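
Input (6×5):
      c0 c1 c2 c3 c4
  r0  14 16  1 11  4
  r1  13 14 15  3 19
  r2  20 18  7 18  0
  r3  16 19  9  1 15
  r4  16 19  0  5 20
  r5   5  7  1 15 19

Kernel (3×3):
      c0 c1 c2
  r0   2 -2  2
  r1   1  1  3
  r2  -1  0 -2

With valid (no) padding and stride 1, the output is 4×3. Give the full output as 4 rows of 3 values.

36 36 56
53 62 48
64 60 -7
40 19 72

Output[0,0]: The receptive field on the input at this output position is [14 16 1 / 13 14 15 / 20 18 7]. Elementwise product with the kernel and sum: 14·2 + 16·-2 + 1·2 + 13·1 + 14·1 + 15·3 + 20·-1 + 7·-2.
Output[0,1]: The receptive field on the input at this output position is [16 1 11 / 14 15 3 / 18 7 18]. Elementwise product with the kernel and sum: 16·2 + 1·-2 + 11·2 + 14·1 + 15·1 + 3·3 + 18·-1 + 18·-2.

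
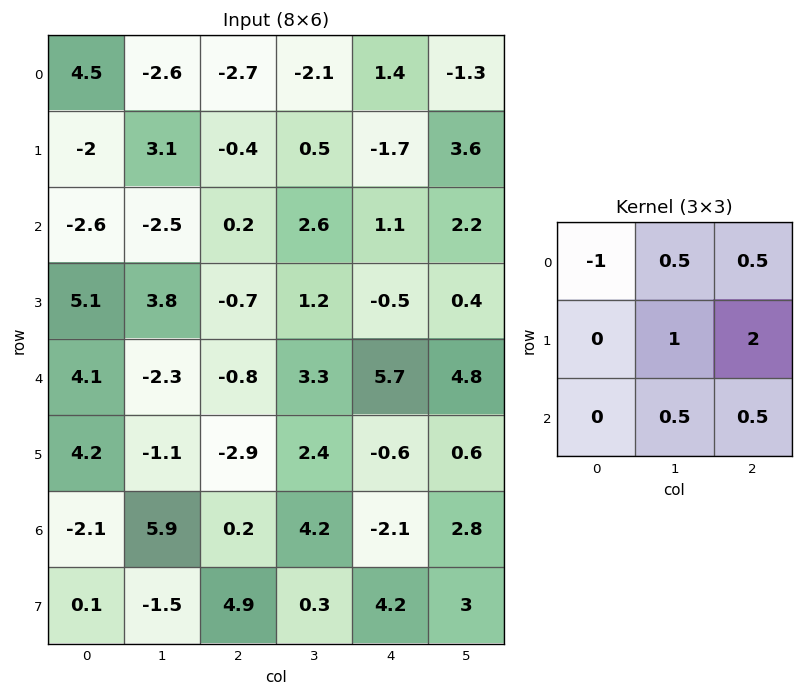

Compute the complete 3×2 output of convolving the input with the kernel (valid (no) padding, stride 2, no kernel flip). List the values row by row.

-6 1.3
2.3 6.35
-9.5 7.55

Output[0,0]: The receptive field on the input at this output position is [4.5 -2.6 -2.7 / -2 3.1 -0.4 / -2.6 -2.5 0.2]. Elementwise product with the kernel and sum: 4.5·-1 + -2.6·0.5 + -2.7·0.5 + 3.1·1 + -0.4·2 + -2.5·0.5 + 0.2·0.5.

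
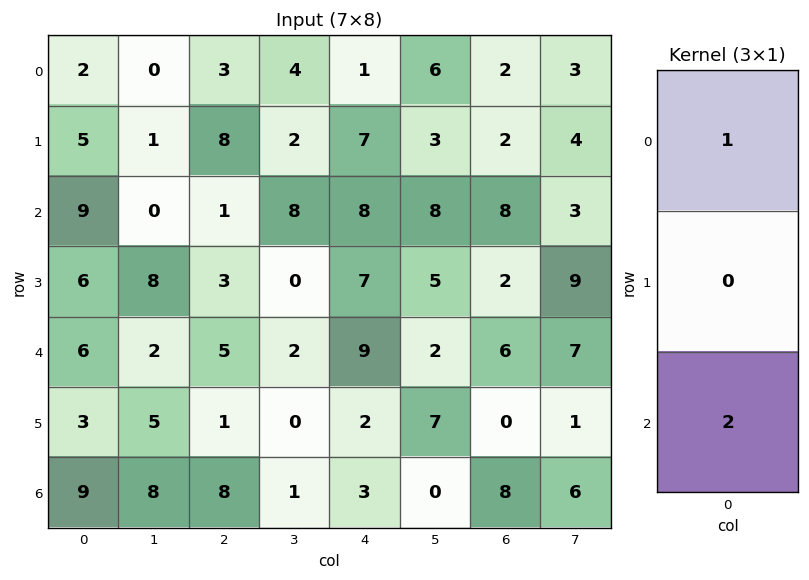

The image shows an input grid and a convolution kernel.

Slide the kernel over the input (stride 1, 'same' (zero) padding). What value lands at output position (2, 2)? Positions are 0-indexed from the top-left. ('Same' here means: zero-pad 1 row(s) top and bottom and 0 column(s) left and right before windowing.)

14

The receptive field on the zero-padded input at this output position is [8 / 1 / 3]. Elementwise product with the kernel and sum: 8·1 + 3·2.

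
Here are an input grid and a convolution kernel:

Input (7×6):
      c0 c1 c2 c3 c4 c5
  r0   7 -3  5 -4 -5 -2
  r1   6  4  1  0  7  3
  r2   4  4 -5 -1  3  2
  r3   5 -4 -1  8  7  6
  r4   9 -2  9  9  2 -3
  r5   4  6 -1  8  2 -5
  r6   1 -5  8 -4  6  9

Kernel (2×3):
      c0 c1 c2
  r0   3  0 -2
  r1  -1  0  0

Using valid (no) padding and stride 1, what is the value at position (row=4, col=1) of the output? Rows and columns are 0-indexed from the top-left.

-30

The receptive field on the input at this output position is [-2 9 9 / 6 -1 8]. Elementwise product with the kernel and sum: -2·3 + 9·-2 + 6·-1.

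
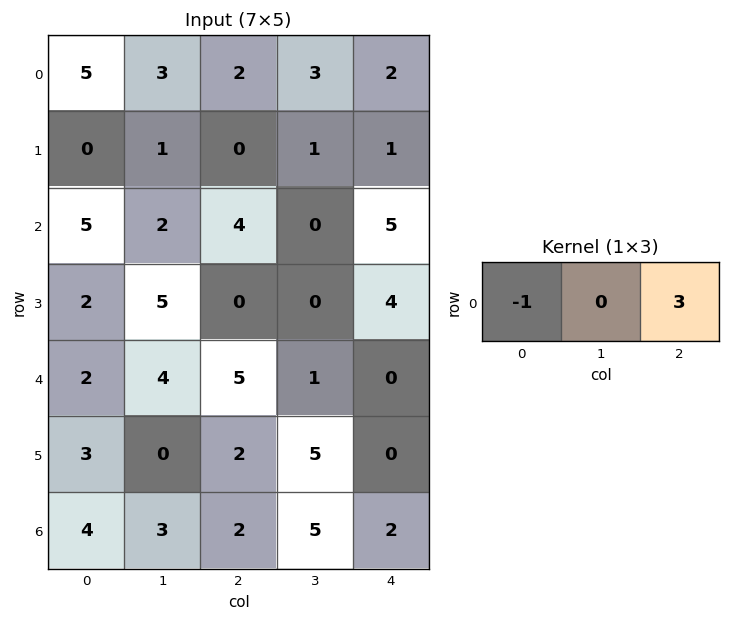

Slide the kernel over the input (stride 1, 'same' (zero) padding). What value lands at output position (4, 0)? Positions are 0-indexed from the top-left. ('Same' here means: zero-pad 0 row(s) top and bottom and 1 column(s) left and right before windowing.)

The receptive field on the zero-padded input at this output position is [0 2 4]. Elementwise product with the kernel and sum: 0·-1 + 4·3.

12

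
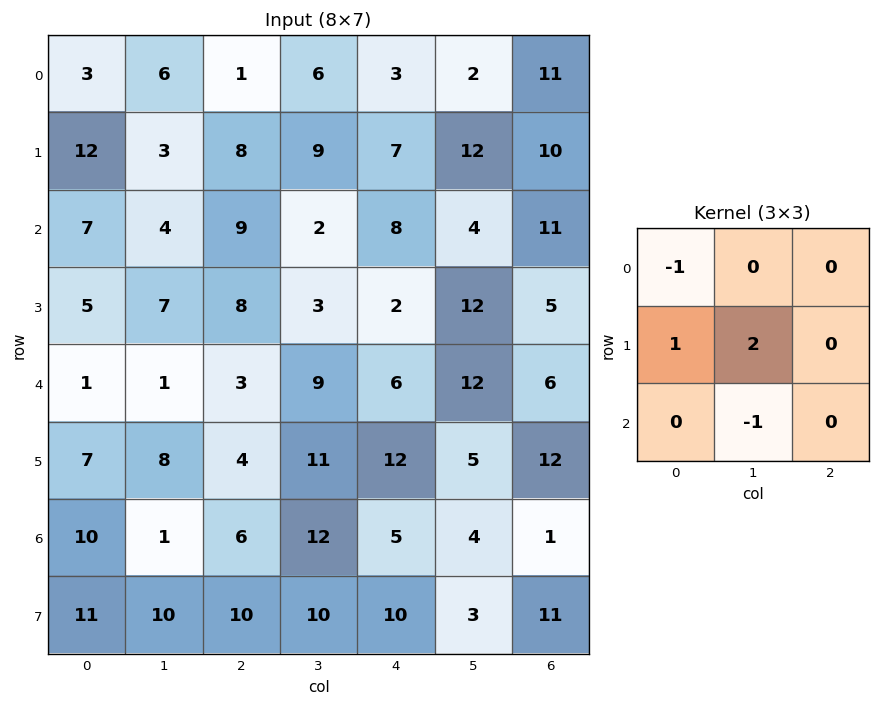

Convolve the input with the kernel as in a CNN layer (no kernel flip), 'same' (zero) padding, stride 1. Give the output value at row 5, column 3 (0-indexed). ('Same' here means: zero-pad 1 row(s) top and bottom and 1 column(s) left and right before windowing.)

The receptive field on the zero-padded input at this output position is [3 9 6 / 4 11 12 / 6 12 5]. Elementwise product with the kernel and sum: 3·-1 + 4·1 + 11·2 + 12·-1.

11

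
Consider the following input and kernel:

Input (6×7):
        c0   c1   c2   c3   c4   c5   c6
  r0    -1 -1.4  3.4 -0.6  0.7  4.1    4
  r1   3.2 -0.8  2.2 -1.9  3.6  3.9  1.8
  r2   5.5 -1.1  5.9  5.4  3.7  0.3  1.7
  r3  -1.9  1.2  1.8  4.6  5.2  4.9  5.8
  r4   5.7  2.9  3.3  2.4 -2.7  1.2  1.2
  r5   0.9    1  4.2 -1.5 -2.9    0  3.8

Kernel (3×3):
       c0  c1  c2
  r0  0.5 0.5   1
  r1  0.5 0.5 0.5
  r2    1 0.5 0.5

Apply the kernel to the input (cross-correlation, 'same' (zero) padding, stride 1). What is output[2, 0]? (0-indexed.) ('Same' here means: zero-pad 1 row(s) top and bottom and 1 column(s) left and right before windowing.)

2.65

The receptive field on the zero-padded input at this output position is [0 3.2 -0.8 / 0 5.5 -1.1 / 0 -1.9 1.2]. Elementwise product with the kernel and sum: 0·0.5 + 3.2·0.5 + -0.8·1 + 0·0.5 + 5.5·0.5 + -1.1·0.5 + 0·1 + -1.9·0.5 + 1.2·0.5.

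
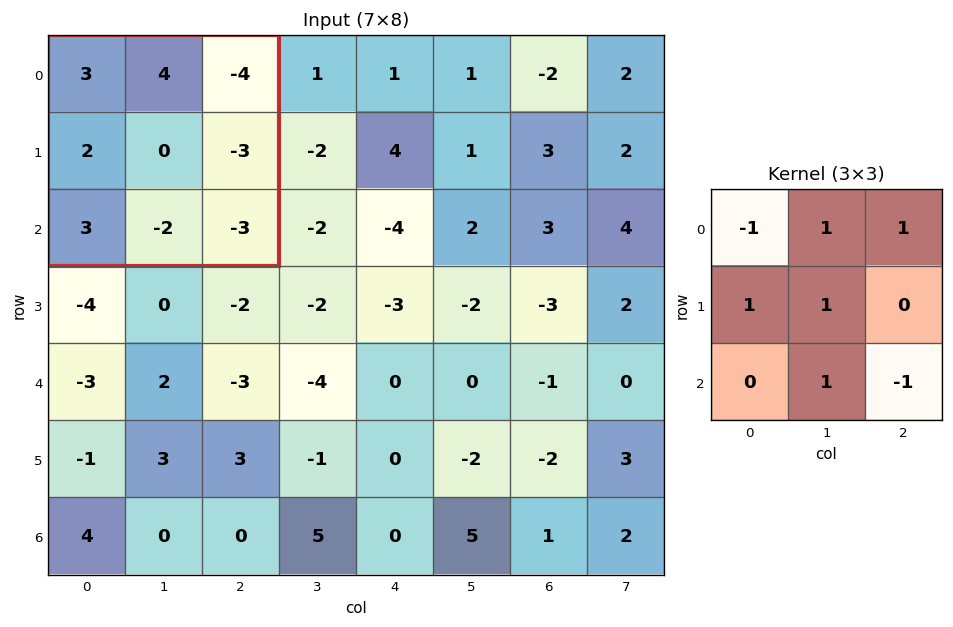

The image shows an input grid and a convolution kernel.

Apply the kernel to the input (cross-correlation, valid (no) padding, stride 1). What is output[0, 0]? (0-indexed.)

The receptive field on the input at this output position is [3 4 -4 / 2 0 -3 / 3 -2 -3]. Elementwise product with the kernel and sum: 3·-1 + 4·1 + -4·1 + 2·1 + 0·1 + -2·1 + -3·-1.

0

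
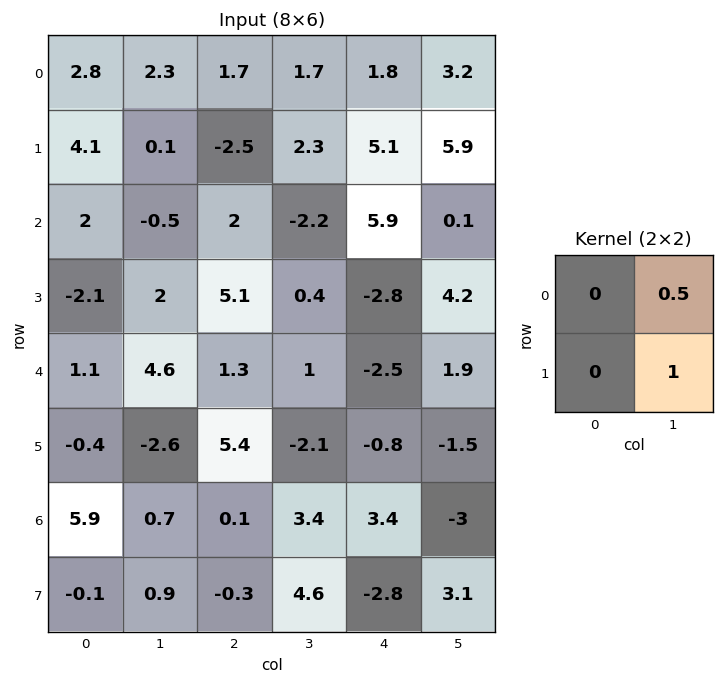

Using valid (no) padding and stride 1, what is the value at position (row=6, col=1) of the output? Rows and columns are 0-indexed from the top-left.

-0.25

The receptive field on the input at this output position is [0.7 0.1 / 0.9 -0.3]. Elementwise product with the kernel and sum: 0.1·0.5 + -0.3·1.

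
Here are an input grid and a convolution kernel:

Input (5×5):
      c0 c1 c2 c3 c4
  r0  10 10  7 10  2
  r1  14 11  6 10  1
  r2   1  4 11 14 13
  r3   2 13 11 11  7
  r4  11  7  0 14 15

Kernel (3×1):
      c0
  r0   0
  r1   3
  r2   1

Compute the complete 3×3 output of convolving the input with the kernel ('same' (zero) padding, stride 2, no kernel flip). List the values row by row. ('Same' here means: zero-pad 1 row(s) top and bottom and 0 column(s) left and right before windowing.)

44 27 7
5 44 46
33 0 45

Output[0,0]: The receptive field on the zero-padded input at this output position is [0 / 10 / 14]. Elementwise product with the kernel and sum: 10·3 + 14·1.
Output[0,1]: The receptive field on the zero-padded input at this output position is [0 / 7 / 6]. Elementwise product with the kernel and sum: 7·3 + 6·1.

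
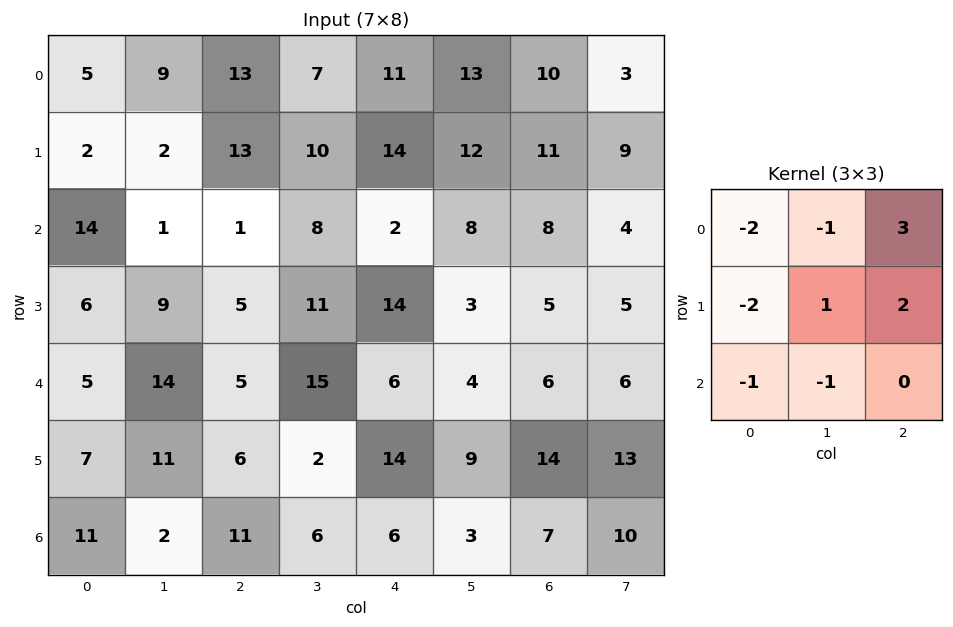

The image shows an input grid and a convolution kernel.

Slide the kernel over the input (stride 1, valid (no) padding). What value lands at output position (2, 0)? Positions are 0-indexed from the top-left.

The receptive field on the input at this output position is [14 1 1 / 6 9 5 / 5 14 5]. Elementwise product with the kernel and sum: 14·-2 + 1·-1 + 1·3 + 6·-2 + 9·1 + 5·2 + 5·-1 + 14·-1.

-38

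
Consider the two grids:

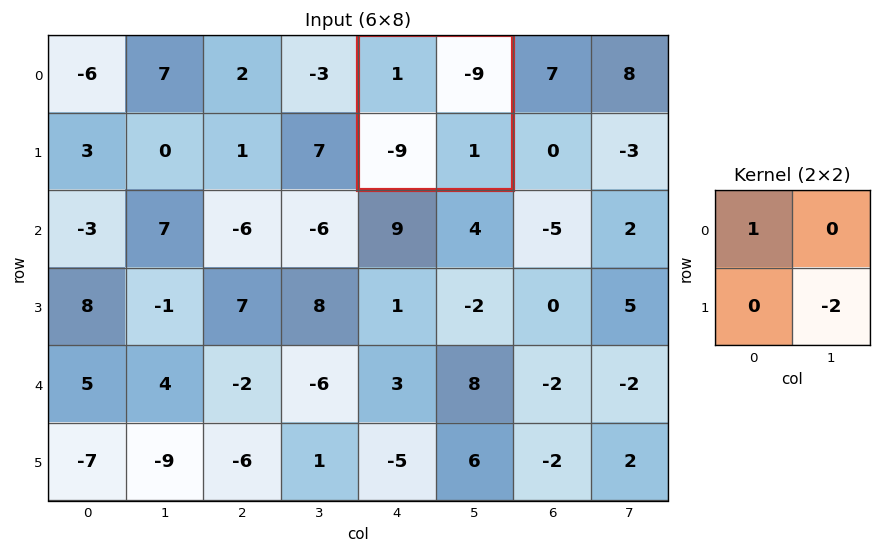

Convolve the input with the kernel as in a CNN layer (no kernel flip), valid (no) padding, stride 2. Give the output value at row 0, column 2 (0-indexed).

-1

The receptive field on the input at this output position is [1 -9 / -9 1]. Elementwise product with the kernel and sum: 1·1 + 1·-2.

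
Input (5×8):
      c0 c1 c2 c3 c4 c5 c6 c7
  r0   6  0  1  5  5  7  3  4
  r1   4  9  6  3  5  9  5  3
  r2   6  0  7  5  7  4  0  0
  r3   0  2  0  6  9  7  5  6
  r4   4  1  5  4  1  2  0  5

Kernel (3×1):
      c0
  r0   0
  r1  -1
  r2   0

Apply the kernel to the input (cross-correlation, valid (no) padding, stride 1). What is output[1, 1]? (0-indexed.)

The receptive field on the input at this output position is [9 / 0 / 2]. Elementwise product with the kernel and sum: 0·-1.

0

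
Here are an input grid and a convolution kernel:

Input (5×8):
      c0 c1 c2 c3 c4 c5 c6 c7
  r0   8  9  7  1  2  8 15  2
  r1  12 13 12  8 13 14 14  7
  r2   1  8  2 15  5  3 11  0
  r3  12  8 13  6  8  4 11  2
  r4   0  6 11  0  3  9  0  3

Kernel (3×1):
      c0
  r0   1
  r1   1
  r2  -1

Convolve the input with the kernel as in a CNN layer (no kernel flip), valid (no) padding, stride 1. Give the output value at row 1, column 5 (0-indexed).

The receptive field on the input at this output position is [14 / 3 / 4]. Elementwise product with the kernel and sum: 14·1 + 3·1 + 4·-1.

13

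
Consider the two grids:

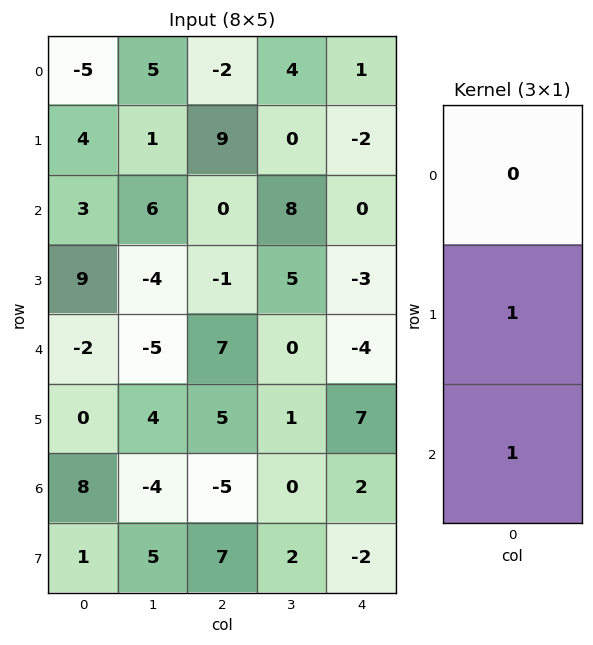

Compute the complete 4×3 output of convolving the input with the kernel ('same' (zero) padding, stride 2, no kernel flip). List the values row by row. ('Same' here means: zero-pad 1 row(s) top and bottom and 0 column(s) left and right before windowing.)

Output[0,0]: The receptive field on the zero-padded input at this output position is [0 / -5 / 4]. Elementwise product with the kernel and sum: -5·1 + 4·1.

-1 7 -1
12 -1 -3
-2 12 3
9 2 0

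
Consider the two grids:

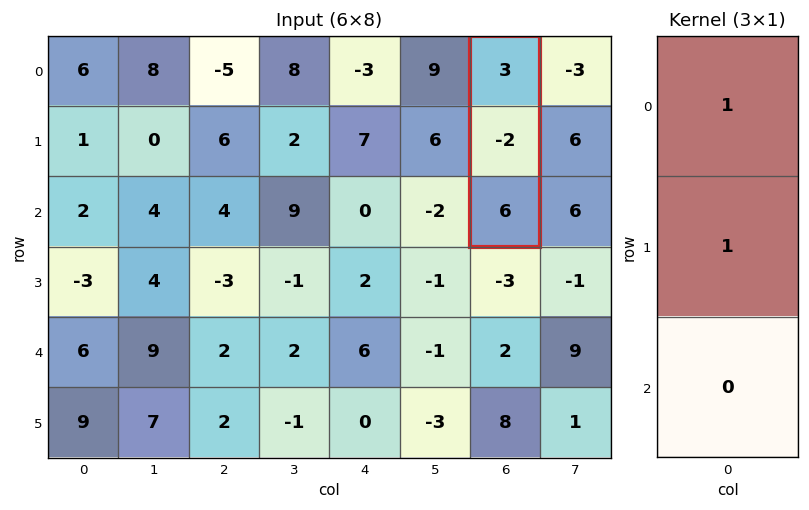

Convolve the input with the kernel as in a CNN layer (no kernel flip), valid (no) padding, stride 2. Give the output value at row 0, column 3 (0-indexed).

1

The receptive field on the input at this output position is [3 / -2 / 6]. Elementwise product with the kernel and sum: 3·1 + -2·1.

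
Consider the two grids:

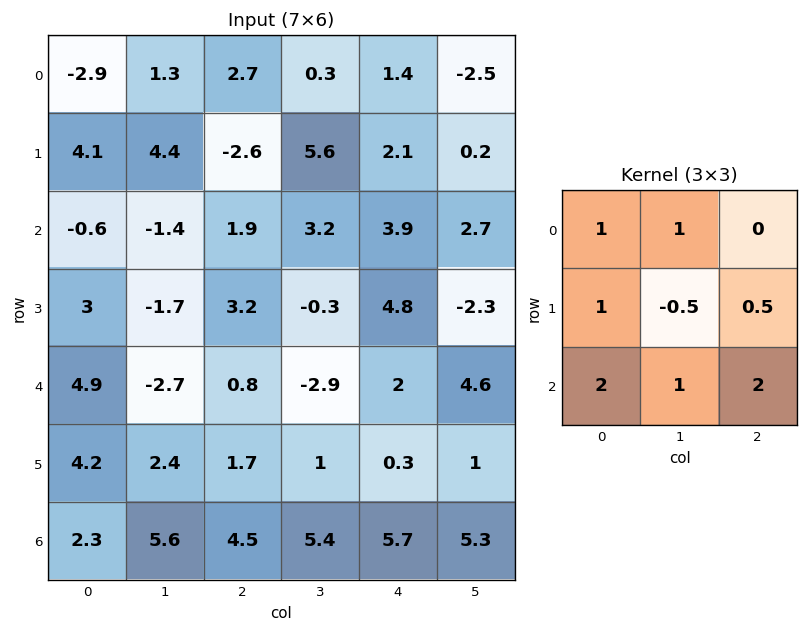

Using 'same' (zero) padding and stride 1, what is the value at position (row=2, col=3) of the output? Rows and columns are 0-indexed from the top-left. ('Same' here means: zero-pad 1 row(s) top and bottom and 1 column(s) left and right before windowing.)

20.95

The receptive field on the zero-padded input at this output position is [-2.6 5.6 2.1 / 1.9 3.2 3.9 / 3.2 -0.3 4.8]. Elementwise product with the kernel and sum: -2.6·1 + 5.6·1 + 1.9·1 + 3.2·-0.5 + 3.9·0.5 + 3.2·2 + -0.3·1 + 4.8·2.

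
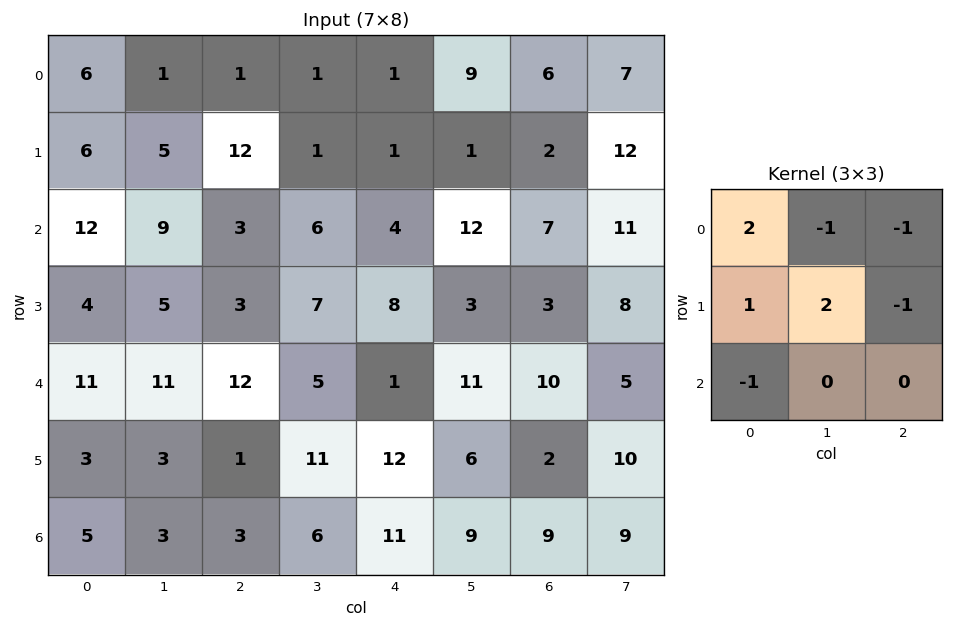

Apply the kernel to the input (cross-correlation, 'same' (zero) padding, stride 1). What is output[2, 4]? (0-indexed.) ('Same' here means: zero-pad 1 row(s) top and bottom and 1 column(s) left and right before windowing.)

-5

The receptive field on the zero-padded input at this output position is [1 1 1 / 6 4 12 / 7 8 3]. Elementwise product with the kernel and sum: 1·2 + 1·-1 + 1·-1 + 6·1 + 4·2 + 12·-1 + 7·-1.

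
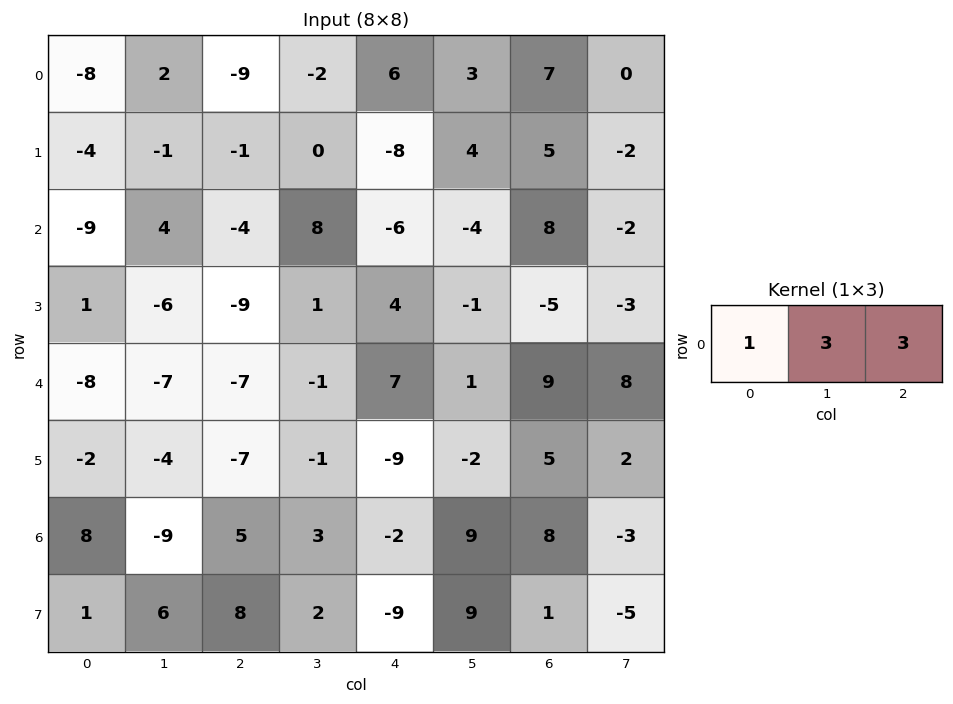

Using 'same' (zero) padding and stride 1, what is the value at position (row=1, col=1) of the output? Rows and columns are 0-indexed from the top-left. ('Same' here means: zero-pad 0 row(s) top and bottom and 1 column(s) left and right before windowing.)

The receptive field on the zero-padded input at this output position is [-4 -1 -1]. Elementwise product with the kernel and sum: -4·1 + -1·3 + -1·3.

-10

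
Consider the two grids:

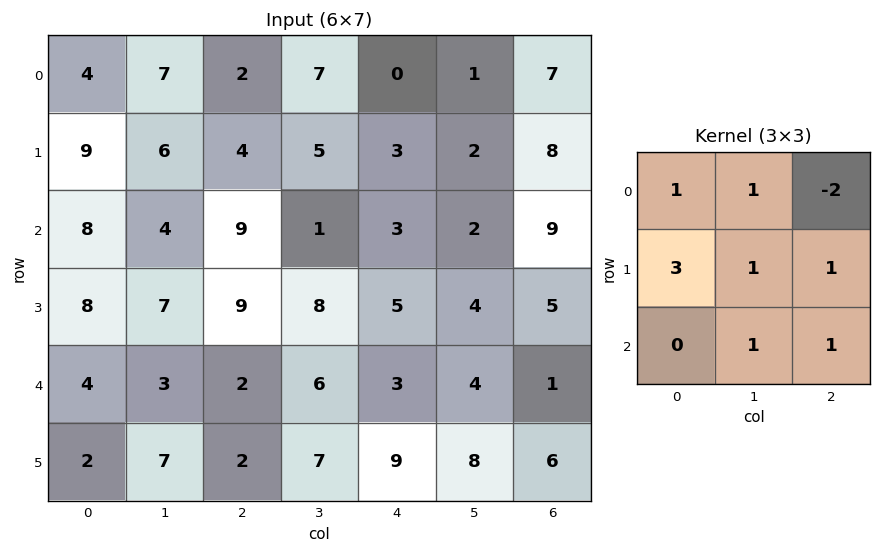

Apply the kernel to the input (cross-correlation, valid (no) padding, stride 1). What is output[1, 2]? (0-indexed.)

47

The receptive field on the input at this output position is [4 5 3 / 9 1 3 / 9 8 5]. Elementwise product with the kernel and sum: 4·1 + 5·1 + 3·-2 + 9·3 + 1·1 + 3·1 + 8·1 + 5·1.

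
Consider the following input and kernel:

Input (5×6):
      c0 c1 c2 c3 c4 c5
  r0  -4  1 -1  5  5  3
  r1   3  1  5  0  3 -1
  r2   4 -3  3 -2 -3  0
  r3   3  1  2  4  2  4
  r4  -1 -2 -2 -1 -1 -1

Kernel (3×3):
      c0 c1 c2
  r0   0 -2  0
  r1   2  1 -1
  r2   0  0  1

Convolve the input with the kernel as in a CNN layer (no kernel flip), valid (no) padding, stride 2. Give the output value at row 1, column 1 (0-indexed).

9

The receptive field on the input at this output position is [3 -2 -3 / 2 4 2 / -2 -1 -1]. Elementwise product with the kernel and sum: -2·-2 + 2·2 + 4·1 + 2·-1 + -1·1.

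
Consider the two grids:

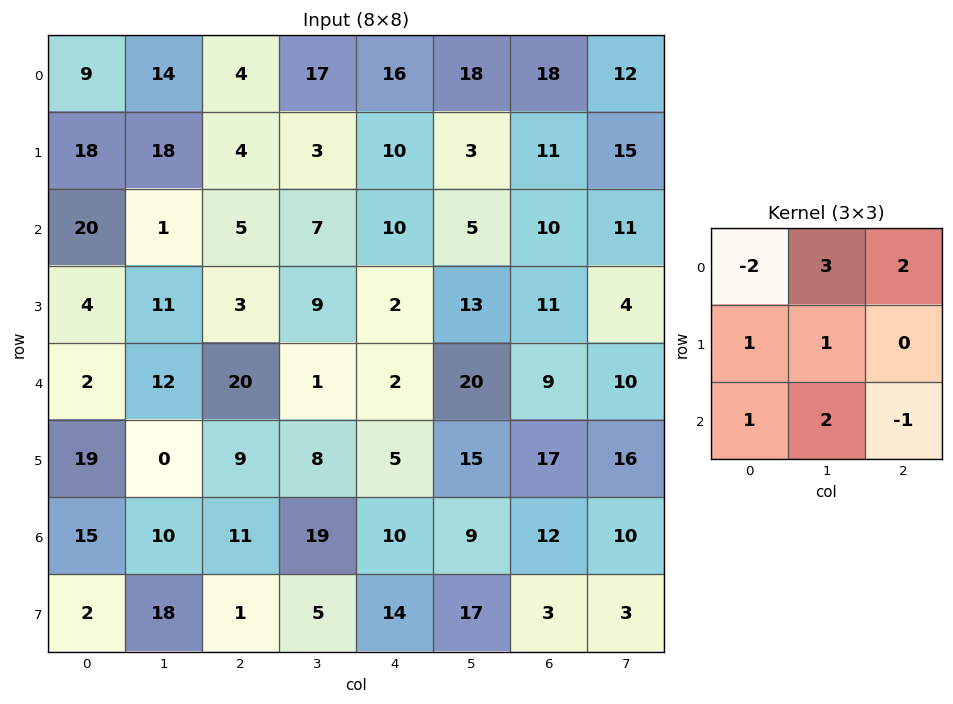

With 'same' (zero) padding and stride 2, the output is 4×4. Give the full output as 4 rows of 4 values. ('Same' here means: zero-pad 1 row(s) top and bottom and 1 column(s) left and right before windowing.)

Output[0,0]: The receptive field on the zero-padded input at this output position is [0 0 0 / 0 9 14 / 0 18 18]. Elementwise product with the kernel and sum: 0·-2 + 0·3 + 0·2 + 0·1 + 9·1 + 0·1 + 18·2 + 18·-1.
Output[0,1]: The receptive field on the zero-padded input at this output position is [0 0 0 / 14 4 17 / 18 4 3]. Elementwise product with the kernel and sum: 0·-2 + 0·3 + 0·2 + 14·1 + 4·1 + 18·1 + 4·2 + 3·-1.

27 41 53 46
107 -4 47 103
74 47 20 77
58 79 74 94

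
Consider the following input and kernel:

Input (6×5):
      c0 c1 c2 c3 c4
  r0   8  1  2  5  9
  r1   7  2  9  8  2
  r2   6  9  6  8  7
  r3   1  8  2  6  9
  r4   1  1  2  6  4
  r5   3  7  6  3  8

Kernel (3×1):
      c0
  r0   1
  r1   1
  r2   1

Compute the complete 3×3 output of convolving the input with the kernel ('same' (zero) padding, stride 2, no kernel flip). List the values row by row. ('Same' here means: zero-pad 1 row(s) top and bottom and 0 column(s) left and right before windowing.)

15 11 11
14 17 18
5 10 21

Output[0,0]: The receptive field on the zero-padded input at this output position is [0 / 8 / 7]. Elementwise product with the kernel and sum: 0·1 + 8·1 + 7·1.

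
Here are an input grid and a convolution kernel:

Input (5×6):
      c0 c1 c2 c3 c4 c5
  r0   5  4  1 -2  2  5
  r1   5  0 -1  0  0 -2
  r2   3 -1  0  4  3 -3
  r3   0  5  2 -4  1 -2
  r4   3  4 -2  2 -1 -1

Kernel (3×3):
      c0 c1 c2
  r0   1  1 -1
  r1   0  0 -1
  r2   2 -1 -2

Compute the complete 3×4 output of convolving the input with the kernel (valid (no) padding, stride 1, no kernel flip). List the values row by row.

16 -3 -13 8
-3 11 2 0
6 5 -4 19

Output[0,0]: The receptive field on the input at this output position is [5 4 1 / 5 0 -1 / 3 -1 0]. Elementwise product with the kernel and sum: 5·1 + 4·1 + 1·-1 + -1·-1 + 3·2 + -1·-1 + 0·-2.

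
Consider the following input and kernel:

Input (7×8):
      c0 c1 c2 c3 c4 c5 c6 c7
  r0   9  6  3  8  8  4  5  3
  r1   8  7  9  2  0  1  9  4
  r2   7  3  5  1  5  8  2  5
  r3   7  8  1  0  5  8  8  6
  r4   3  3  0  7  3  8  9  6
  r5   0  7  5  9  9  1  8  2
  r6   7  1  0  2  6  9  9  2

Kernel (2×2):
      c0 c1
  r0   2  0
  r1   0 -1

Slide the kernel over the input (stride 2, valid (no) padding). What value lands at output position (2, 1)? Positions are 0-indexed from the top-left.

-9

The receptive field on the input at this output position is [0 7 / 5 9]. Elementwise product with the kernel and sum: 0·2 + 9·-1.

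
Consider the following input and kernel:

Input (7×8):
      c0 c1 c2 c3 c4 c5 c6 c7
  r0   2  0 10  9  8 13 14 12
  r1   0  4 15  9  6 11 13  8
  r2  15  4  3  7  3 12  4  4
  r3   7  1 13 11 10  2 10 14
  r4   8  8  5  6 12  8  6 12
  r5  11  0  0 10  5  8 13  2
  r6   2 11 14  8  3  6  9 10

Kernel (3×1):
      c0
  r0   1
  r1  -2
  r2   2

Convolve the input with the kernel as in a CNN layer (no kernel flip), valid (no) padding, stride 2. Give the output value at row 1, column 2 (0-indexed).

The receptive field on the input at this output position is [3 / 10 / 12]. Elementwise product with the kernel and sum: 3·1 + 10·-2 + 12·2.

7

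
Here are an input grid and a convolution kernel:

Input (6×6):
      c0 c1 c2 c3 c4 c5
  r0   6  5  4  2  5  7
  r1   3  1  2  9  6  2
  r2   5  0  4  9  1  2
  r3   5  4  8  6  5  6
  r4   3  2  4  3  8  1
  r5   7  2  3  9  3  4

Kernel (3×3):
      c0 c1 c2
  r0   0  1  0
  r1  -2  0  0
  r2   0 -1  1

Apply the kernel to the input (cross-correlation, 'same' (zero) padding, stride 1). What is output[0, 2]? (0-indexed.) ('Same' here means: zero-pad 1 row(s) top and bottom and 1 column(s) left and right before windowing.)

The receptive field on the zero-padded input at this output position is [0 0 0 / 5 4 2 / 1 2 9]. Elementwise product with the kernel and sum: 0·1 + 5·-2 + 2·-1 + 9·1.

-3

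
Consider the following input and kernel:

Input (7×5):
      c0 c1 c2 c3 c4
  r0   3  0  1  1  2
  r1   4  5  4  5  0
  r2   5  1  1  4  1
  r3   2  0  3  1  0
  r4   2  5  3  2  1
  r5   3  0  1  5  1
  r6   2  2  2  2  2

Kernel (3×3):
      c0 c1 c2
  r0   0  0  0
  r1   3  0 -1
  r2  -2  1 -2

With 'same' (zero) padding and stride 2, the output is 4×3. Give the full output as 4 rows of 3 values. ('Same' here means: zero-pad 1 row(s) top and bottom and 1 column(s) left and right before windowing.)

-6 -17 -7
1 0 10
-2 4 -3
-2 4 6

Output[0,0]: The receptive field on the zero-padded input at this output position is [0 0 0 / 0 3 0 / 0 4 5]. Elementwise product with the kernel and sum: 0·3 + 0·-1 + 0·-2 + 4·1 + 5·-2.
Output[0,1]: The receptive field on the zero-padded input at this output position is [0 0 0 / 0 1 1 / 5 4 5]. Elementwise product with the kernel and sum: 0·3 + 1·-1 + 5·-2 + 4·1 + 5·-2.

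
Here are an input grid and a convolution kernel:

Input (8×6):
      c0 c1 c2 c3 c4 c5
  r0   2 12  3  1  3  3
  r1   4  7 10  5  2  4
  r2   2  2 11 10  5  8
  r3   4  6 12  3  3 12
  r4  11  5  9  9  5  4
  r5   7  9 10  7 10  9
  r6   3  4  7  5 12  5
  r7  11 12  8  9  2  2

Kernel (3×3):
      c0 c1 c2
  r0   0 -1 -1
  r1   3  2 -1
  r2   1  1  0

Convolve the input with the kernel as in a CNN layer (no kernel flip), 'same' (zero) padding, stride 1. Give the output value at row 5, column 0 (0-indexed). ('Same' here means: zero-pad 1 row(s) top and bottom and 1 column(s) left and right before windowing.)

The receptive field on the zero-padded input at this output position is [0 11 5 / 0 7 9 / 0 3 4]. Elementwise product with the kernel and sum: 11·-1 + 5·-1 + 0·3 + 7·2 + 9·-1 + 0·1 + 3·1.

-8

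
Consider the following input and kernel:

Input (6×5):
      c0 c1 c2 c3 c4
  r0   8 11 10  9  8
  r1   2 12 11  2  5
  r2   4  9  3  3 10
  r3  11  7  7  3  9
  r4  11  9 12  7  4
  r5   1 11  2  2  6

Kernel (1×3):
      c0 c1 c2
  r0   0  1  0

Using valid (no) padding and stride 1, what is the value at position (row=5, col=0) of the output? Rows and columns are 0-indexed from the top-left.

The receptive field on the input at this output position is [1 11 2]. Elementwise product with the kernel and sum: 11·1.

11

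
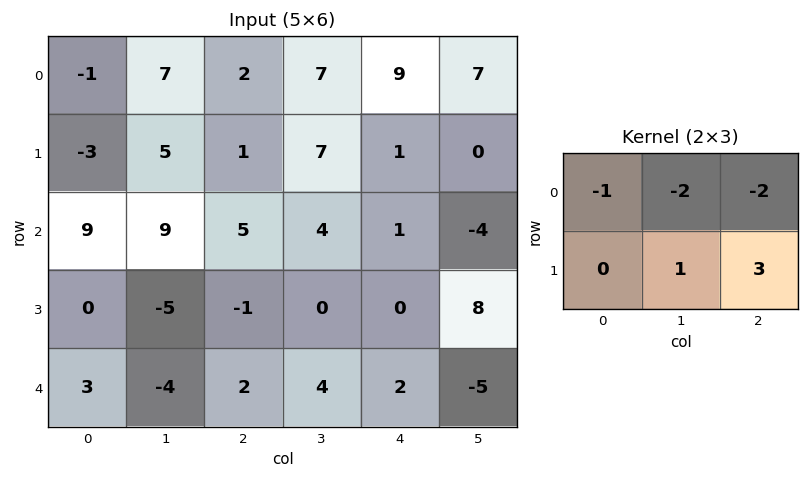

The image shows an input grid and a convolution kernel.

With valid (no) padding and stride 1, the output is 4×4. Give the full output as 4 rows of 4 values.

-9 -3 -24 -38
15 -4 -10 -20
-45 -28 -15 26
14 21 11 -29

Output[0,0]: The receptive field on the input at this output position is [-1 7 2 / -3 5 1]. Elementwise product with the kernel and sum: -1·-1 + 7·-2 + 2·-2 + 5·1 + 1·3.
Output[0,1]: The receptive field on the input at this output position is [7 2 7 / 5 1 7]. Elementwise product with the kernel and sum: 7·-1 + 2·-2 + 7·-2 + 1·1 + 7·3.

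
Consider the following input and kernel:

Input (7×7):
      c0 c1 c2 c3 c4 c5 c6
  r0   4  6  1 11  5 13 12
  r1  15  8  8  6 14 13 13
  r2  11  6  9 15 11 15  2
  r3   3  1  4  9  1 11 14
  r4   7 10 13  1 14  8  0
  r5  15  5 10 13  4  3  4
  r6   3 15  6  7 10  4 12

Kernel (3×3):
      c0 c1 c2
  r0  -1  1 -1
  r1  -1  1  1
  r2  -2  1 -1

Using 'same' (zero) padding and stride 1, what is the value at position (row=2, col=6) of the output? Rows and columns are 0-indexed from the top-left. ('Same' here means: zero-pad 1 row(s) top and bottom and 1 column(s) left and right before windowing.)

The receptive field on the zero-padded input at this output position is [13 13 0 / 15 2 0 / 11 14 0]. Elementwise product with the kernel and sum: 13·-1 + 13·1 + 0·-1 + 15·-1 + 2·1 + 0·1 + 11·-2 + 14·1 + 0·-1.

-21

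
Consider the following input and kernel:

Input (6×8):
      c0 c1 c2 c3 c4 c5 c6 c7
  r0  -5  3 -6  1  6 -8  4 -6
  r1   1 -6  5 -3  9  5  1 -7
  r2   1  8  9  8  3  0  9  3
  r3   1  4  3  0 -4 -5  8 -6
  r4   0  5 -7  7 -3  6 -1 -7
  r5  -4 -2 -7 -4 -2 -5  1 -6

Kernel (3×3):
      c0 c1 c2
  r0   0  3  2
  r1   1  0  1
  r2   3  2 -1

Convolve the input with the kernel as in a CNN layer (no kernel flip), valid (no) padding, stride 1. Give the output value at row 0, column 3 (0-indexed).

The receptive field on the input at this output position is [1 6 -8 / -3 9 5 / 8 3 0]. Elementwise product with the kernel and sum: 6·3 + -8·2 + -3·1 + 5·1 + 8·3 + 3·2 + 0·-1.

34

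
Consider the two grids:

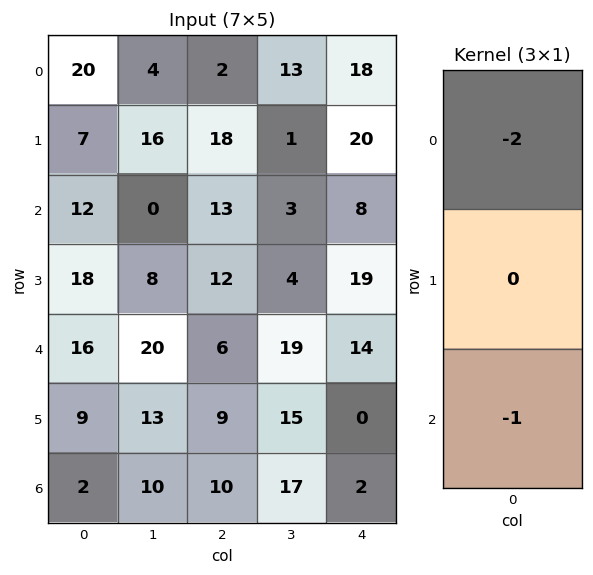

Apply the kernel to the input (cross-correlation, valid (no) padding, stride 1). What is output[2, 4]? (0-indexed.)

The receptive field on the input at this output position is [8 / 19 / 14]. Elementwise product with the kernel and sum: 8·-2 + 14·-1.

-30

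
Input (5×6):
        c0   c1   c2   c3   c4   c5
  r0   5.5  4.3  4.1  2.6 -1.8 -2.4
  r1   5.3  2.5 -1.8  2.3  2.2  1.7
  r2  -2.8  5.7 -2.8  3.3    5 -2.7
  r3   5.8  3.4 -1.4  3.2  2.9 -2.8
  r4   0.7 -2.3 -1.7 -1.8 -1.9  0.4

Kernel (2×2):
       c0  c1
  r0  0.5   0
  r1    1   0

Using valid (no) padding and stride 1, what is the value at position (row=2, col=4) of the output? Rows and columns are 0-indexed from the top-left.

5.4

The receptive field on the input at this output position is [5 -2.7 / 2.9 -2.8]. Elementwise product with the kernel and sum: 5·0.5 + 2.9·1.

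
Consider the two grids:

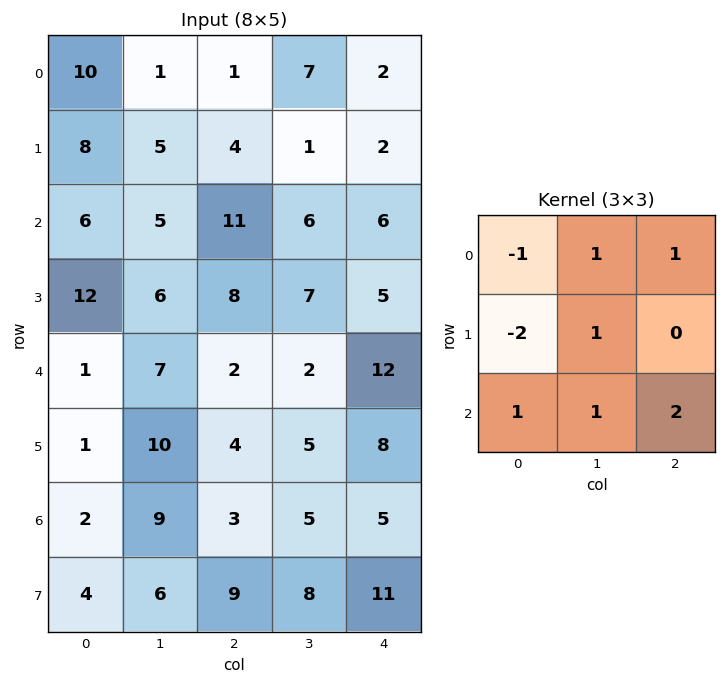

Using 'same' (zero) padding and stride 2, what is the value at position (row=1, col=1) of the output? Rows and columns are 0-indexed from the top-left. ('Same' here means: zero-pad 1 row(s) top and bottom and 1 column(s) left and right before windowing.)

The receptive field on the zero-padded input at this output position is [5 4 1 / 5 11 6 / 6 8 7]. Elementwise product with the kernel and sum: 5·-1 + 4·1 + 1·1 + 5·-2 + 11·1 + 6·1 + 8·1 + 7·2.

29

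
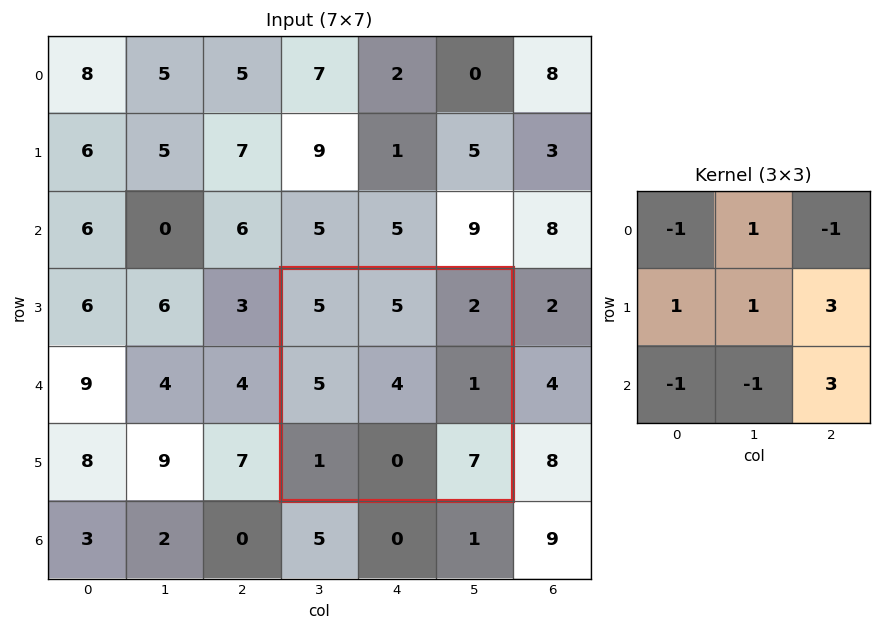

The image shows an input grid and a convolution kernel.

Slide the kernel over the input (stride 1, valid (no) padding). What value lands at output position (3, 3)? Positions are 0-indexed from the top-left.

30

The receptive field on the input at this output position is [5 5 2 / 5 4 1 / 1 0 7]. Elementwise product with the kernel and sum: 5·-1 + 5·1 + 2·-1 + 5·1 + 4·1 + 1·3 + 1·-1 + 0·-1 + 7·3.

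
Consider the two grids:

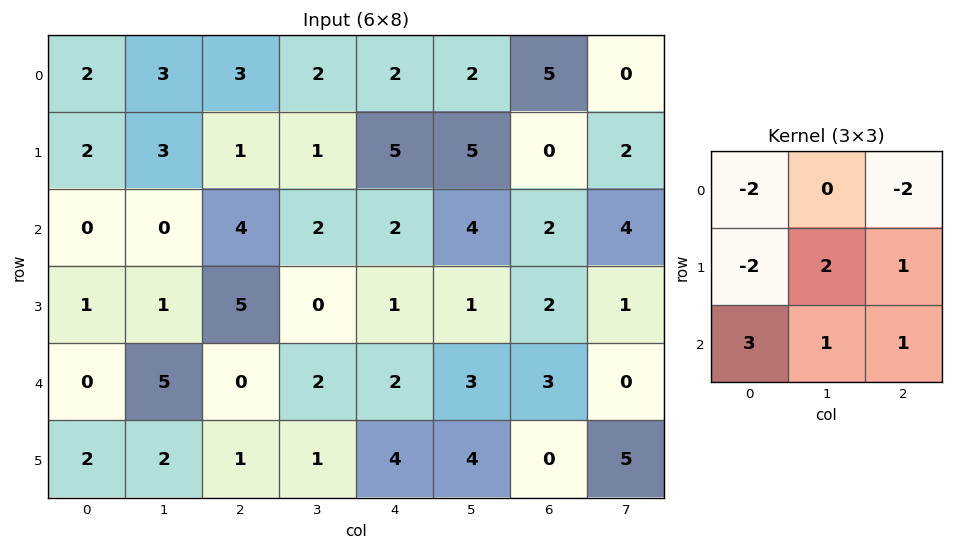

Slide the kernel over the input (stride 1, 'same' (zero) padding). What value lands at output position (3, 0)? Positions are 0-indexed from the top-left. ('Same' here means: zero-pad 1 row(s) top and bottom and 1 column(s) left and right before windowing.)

8

The receptive field on the zero-padded input at this output position is [0 0 0 / 0 1 1 / 0 0 5]. Elementwise product with the kernel and sum: 0·-2 + 0·-2 + 0·-2 + 1·2 + 1·1 + 0·3 + 0·1 + 5·1.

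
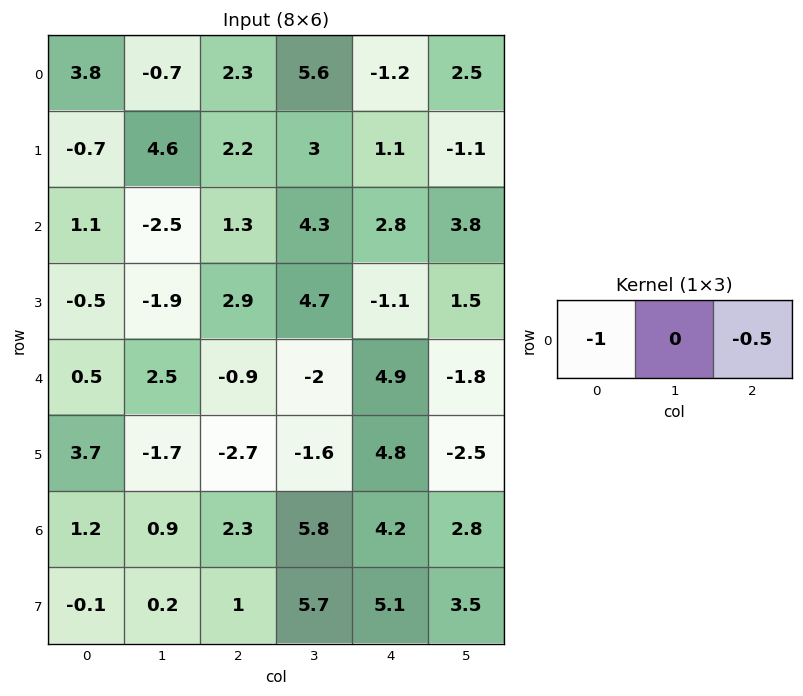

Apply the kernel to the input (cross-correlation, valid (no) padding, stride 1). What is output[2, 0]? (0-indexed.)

The receptive field on the input at this output position is [1.1 -2.5 1.3]. Elementwise product with the kernel and sum: 1.1·-1 + 1.3·-0.5.

-1.75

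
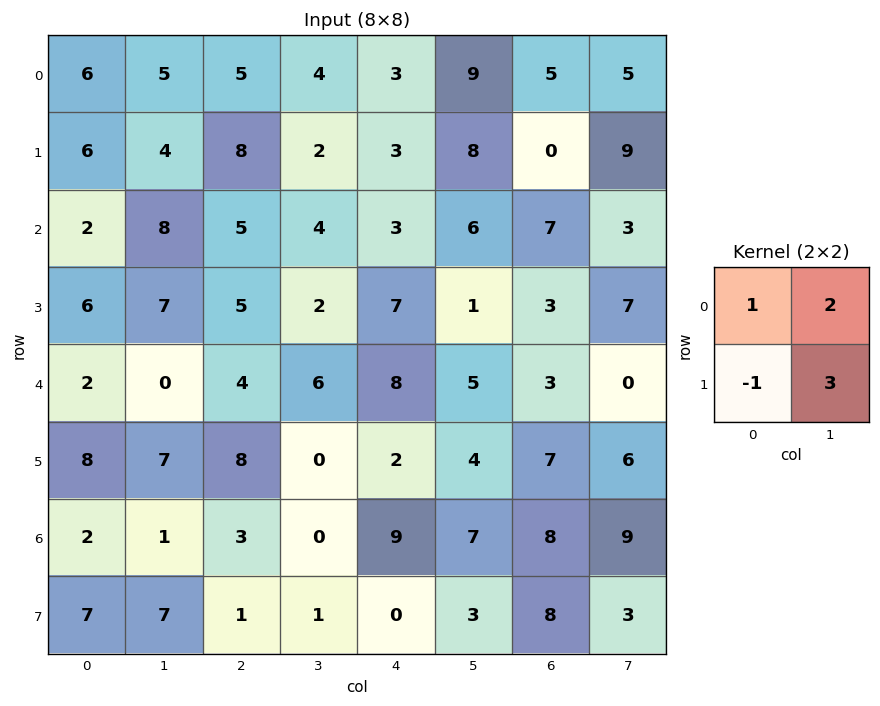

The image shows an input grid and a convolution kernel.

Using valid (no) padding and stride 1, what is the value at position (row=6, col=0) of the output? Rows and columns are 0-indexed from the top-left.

18

The receptive field on the input at this output position is [2 1 / 7 7]. Elementwise product with the kernel and sum: 2·1 + 1·2 + 7·-1 + 7·3.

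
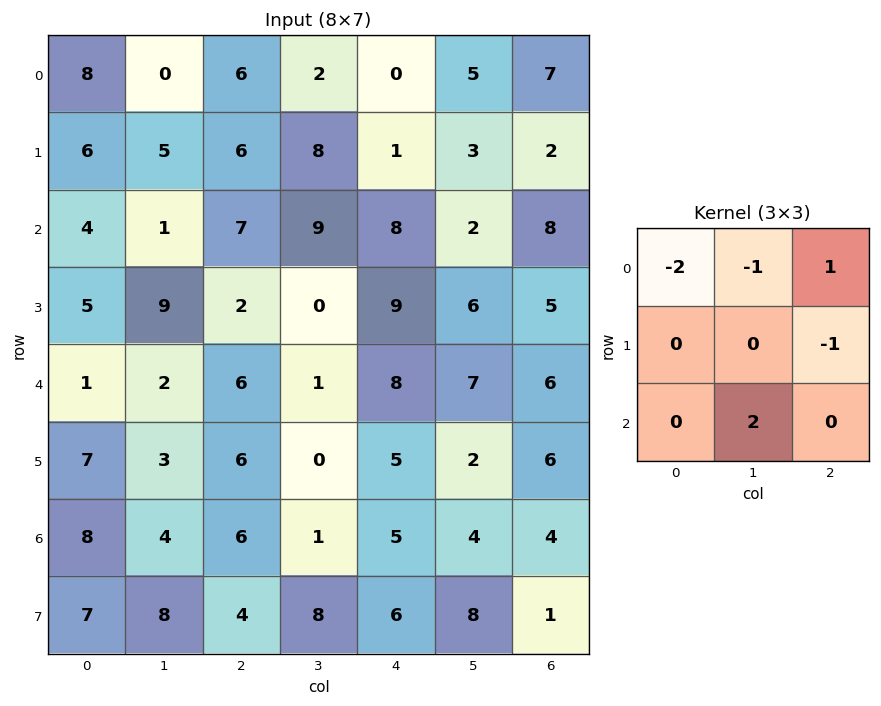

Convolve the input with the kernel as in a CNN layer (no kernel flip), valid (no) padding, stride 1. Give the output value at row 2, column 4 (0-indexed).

The receptive field on the input at this output position is [8 2 8 / 9 6 5 / 8 7 6]. Elementwise product with the kernel and sum: 8·-2 + 2·-1 + 8·1 + 5·-1 + 7·2.

-1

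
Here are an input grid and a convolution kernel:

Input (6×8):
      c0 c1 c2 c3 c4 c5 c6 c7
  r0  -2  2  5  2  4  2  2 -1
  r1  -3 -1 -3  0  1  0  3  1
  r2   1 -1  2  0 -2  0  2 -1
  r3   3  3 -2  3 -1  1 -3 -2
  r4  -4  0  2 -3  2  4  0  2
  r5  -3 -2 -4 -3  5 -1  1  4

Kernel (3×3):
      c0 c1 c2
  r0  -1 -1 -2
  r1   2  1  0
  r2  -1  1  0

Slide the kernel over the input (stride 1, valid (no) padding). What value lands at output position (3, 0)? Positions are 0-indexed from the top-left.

The receptive field on the input at this output position is [3 3 -2 / -4 0 2 / -3 -2 -4]. Elementwise product with the kernel and sum: 3·-1 + 3·-1 + -2·-2 + -4·2 + 0·1 + -3·-1 + -2·1.

-9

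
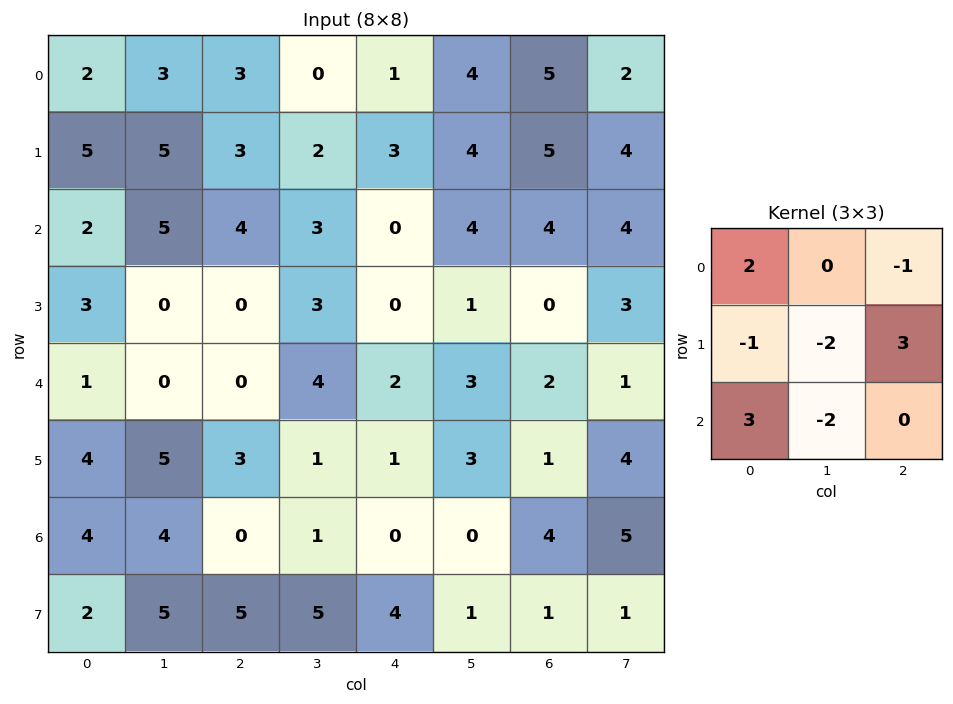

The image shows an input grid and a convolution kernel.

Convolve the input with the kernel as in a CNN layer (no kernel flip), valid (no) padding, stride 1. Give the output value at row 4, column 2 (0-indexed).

The receptive field on the input at this output position is [0 4 2 / 3 1 1 / 0 1 0]. Elementwise product with the kernel and sum: 0·2 + 2·-1 + 3·-1 + 1·-2 + 1·3 + 0·3 + 1·-2.

-6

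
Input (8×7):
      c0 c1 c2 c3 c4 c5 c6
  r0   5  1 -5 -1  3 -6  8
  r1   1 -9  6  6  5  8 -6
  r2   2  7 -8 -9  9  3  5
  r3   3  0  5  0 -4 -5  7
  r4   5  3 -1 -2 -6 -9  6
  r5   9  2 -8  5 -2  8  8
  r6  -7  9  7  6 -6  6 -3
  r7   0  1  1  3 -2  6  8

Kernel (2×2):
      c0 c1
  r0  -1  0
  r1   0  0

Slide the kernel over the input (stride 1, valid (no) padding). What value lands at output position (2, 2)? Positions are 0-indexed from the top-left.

The receptive field on the input at this output position is [-8 -9 / 5 0]. Elementwise product with the kernel and sum: -8·-1.

8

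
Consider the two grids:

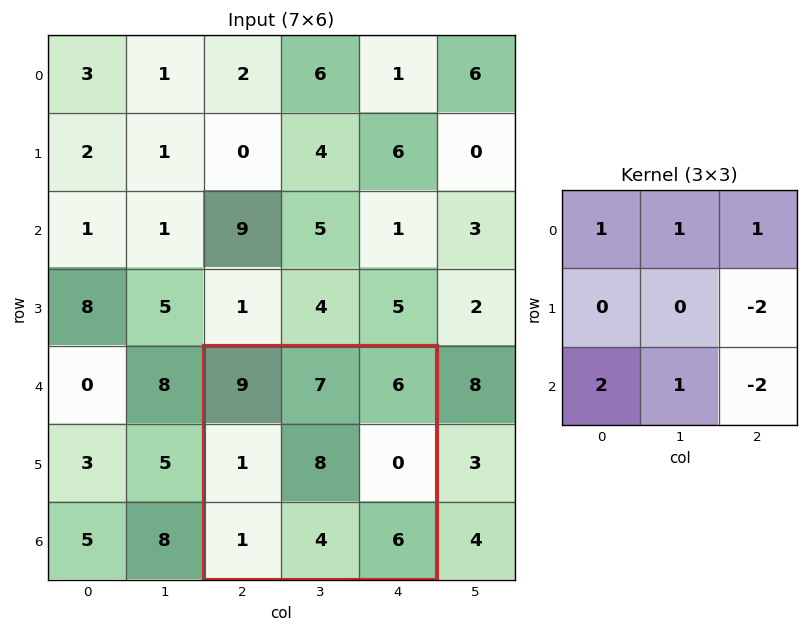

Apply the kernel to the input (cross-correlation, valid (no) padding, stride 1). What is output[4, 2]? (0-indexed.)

16

The receptive field on the input at this output position is [9 7 6 / 1 8 0 / 1 4 6]. Elementwise product with the kernel and sum: 9·1 + 7·1 + 6·1 + 0·-2 + 1·2 + 4·1 + 6·-2.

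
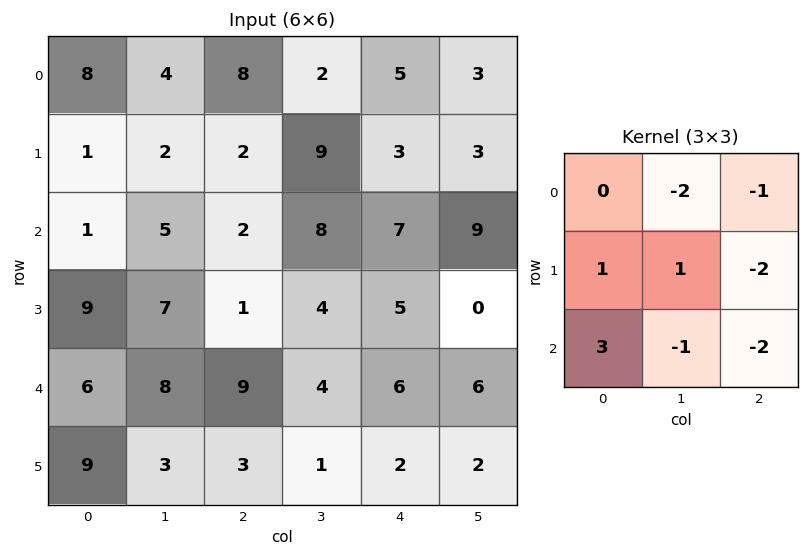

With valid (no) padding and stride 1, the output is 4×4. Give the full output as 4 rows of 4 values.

Output[0,0]: The receptive field on the input at this output position is [8 4 8 / 1 2 2 / 1 5 2]. Elementwise product with the kernel and sum: 4·-2 + 8·-1 + 1·1 + 2·1 + 2·-2 + 1·3 + 5·-1 + 2·-2.

-23 -35 -20 -8
14 -10 -36 -5
-6 -5 -17 -20
-1 7 -8 -15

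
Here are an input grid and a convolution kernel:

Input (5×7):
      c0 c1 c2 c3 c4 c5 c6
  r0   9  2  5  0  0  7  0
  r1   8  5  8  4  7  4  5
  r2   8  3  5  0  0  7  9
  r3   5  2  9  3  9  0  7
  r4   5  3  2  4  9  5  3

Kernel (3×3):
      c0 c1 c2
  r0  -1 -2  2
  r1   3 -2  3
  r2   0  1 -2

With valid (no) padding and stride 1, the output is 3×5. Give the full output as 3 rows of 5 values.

Output[0,0]: The receptive field on the input at this output position is [9 2 5 / 8 5 8 / 8 3 5]. Elementwise product with the kernel and sum: 9·-1 + 2·-2 + 5·2 + 8·3 + 5·-2 + 8·3 + 3·1 + 5·-2.
Output[0,1]: The receptive field on the input at this output position is [2 5 0 / 5 8 4 / 3 5 0]. Elementwise product with the kernel and sum: 2·-1 + 5·-2 + 0·2 + 5·3 + 8·-2 + 4·3 + 5·1 + 0·-2.

28 4 32 10 3
15 -11 -2 20 -6
33 -22 29 4 51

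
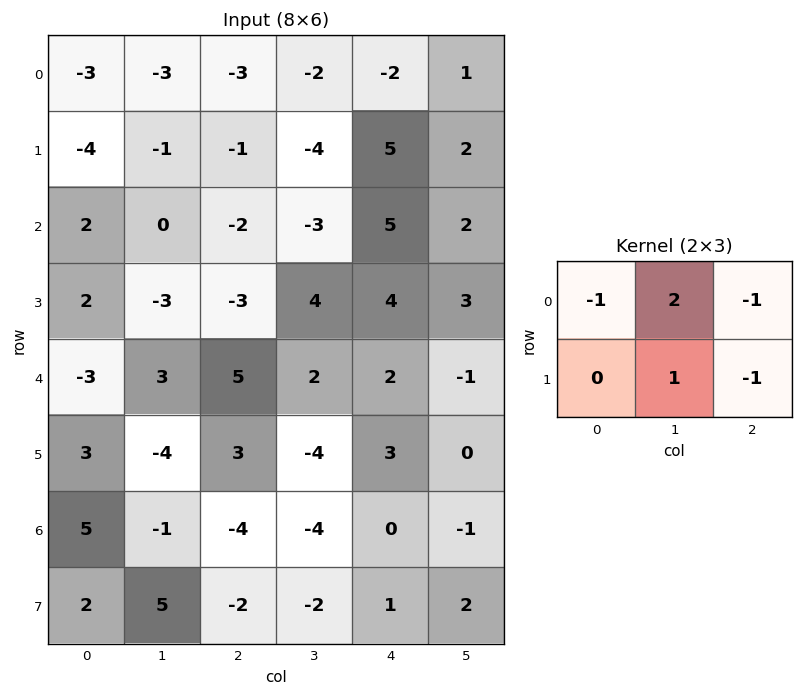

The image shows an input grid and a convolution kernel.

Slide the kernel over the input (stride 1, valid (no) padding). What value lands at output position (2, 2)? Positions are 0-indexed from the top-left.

The receptive field on the input at this output position is [-2 -3 5 / -3 4 4]. Elementwise product with the kernel and sum: -2·-1 + -3·2 + 5·-1 + 4·1 + 4·-1.

-9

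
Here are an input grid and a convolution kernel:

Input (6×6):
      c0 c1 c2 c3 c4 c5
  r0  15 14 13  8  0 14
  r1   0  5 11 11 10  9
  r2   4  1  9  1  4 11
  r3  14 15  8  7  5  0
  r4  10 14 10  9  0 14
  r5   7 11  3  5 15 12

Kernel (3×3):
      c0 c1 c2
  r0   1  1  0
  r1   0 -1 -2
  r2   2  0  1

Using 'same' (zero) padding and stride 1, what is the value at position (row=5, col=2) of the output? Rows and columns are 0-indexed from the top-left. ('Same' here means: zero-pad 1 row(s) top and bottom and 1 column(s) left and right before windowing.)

11

The receptive field on the zero-padded input at this output position is [14 10 9 / 11 3 5 / 0 0 0]. Elementwise product with the kernel and sum: 14·1 + 10·1 + 3·-1 + 5·-2 + 0·2 + 0·1.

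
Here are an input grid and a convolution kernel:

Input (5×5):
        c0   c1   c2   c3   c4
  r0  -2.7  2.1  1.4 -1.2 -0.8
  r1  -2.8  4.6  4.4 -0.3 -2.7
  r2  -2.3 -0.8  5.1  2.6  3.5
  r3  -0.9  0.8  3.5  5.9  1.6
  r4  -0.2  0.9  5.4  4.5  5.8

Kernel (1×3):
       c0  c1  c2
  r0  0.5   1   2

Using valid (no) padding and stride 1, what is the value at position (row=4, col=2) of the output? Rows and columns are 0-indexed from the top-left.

18.8

The receptive field on the input at this output position is [5.4 4.5 5.8]. Elementwise product with the kernel and sum: 5.4·0.5 + 4.5·1 + 5.8·2.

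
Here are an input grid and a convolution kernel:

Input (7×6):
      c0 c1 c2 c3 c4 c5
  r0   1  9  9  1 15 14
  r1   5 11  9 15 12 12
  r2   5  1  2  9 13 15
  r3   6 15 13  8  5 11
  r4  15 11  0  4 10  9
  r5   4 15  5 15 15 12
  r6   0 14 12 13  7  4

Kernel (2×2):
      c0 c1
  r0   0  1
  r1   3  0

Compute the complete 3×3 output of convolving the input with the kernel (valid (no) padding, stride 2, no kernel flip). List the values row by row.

24 28 50
19 48 30
23 19 54

Output[0,0]: The receptive field on the input at this output position is [1 9 / 5 11]. Elementwise product with the kernel and sum: 9·1 + 5·3.
Output[0,1]: The receptive field on the input at this output position is [9 1 / 9 15]. Elementwise product with the kernel and sum: 1·1 + 9·3.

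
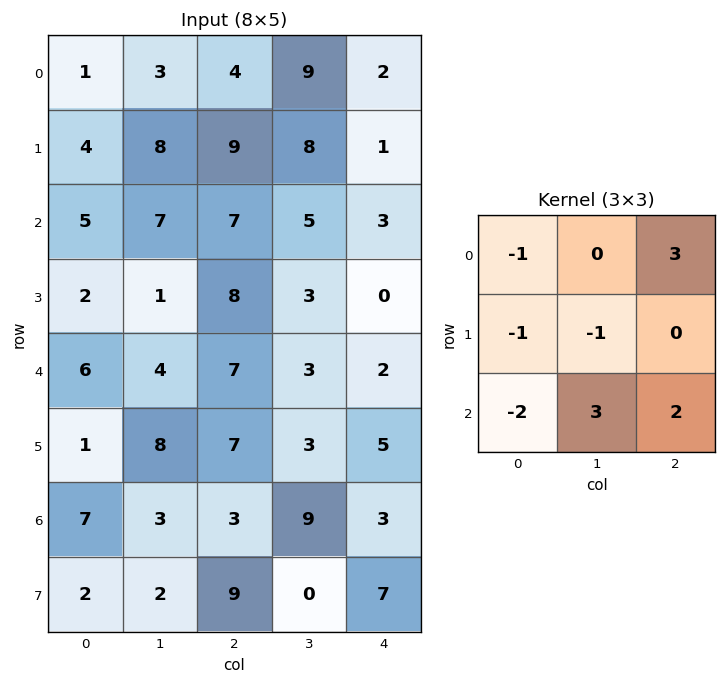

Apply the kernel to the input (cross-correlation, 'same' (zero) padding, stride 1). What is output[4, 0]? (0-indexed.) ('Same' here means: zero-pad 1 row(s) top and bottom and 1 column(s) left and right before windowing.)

16

The receptive field on the zero-padded input at this output position is [0 2 1 / 0 6 4 / 0 1 8]. Elementwise product with the kernel and sum: 0·-1 + 1·3 + 0·-1 + 6·-1 + 0·-2 + 1·3 + 8·2.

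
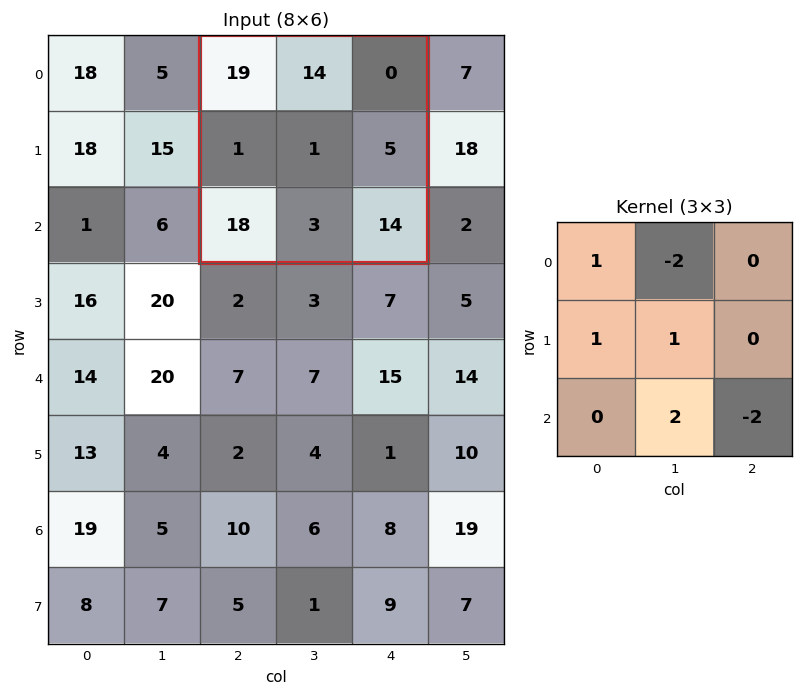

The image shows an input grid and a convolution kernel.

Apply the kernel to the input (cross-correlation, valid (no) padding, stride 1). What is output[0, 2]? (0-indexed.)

-29

The receptive field on the input at this output position is [19 14 0 / 1 1 5 / 18 3 14]. Elementwise product with the kernel and sum: 19·1 + 14·-2 + 1·1 + 1·1 + 3·2 + 14·-2.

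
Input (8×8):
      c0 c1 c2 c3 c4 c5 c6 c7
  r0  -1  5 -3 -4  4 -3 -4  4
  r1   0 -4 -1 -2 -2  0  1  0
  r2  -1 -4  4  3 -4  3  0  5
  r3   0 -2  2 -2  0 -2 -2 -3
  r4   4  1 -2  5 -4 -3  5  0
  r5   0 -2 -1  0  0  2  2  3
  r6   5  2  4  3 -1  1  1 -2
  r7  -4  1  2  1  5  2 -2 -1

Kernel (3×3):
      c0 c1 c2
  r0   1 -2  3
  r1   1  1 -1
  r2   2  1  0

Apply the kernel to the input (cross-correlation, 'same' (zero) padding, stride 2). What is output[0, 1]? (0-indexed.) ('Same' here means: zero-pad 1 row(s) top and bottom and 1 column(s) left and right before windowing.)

The receptive field on the zero-padded input at this output position is [0 0 0 / 5 -3 -4 / -4 -1 -2]. Elementwise product with the kernel and sum: 0·1 + 0·-2 + 0·3 + 5·1 + -3·1 + -4·-1 + -4·2 + -1·1.

-3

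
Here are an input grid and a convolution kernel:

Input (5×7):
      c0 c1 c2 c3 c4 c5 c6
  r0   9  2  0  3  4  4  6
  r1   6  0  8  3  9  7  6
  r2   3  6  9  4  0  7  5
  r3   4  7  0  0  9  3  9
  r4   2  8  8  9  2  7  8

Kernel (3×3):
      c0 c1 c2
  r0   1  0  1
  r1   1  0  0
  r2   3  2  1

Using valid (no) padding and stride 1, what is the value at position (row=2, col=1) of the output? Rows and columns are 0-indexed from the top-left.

The receptive field on the input at this output position is [6 9 4 / 7 0 0 / 8 8 9]. Elementwise product with the kernel and sum: 6·1 + 4·1 + 7·1 + 8·3 + 8·2 + 9·1.

66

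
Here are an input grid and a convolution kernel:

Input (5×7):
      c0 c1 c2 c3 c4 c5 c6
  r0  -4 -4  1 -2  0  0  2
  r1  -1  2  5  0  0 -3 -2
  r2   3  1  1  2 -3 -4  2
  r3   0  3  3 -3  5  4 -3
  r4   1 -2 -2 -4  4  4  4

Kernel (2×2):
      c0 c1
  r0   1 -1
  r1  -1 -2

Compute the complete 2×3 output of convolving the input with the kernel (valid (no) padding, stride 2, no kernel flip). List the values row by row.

Output[0,0]: The receptive field on the input at this output position is [-4 -4 / -1 2]. Elementwise product with the kernel and sum: -4·1 + -4·-1 + -1·-1 + 2·-2.

-3 -2 6
-4 2 -12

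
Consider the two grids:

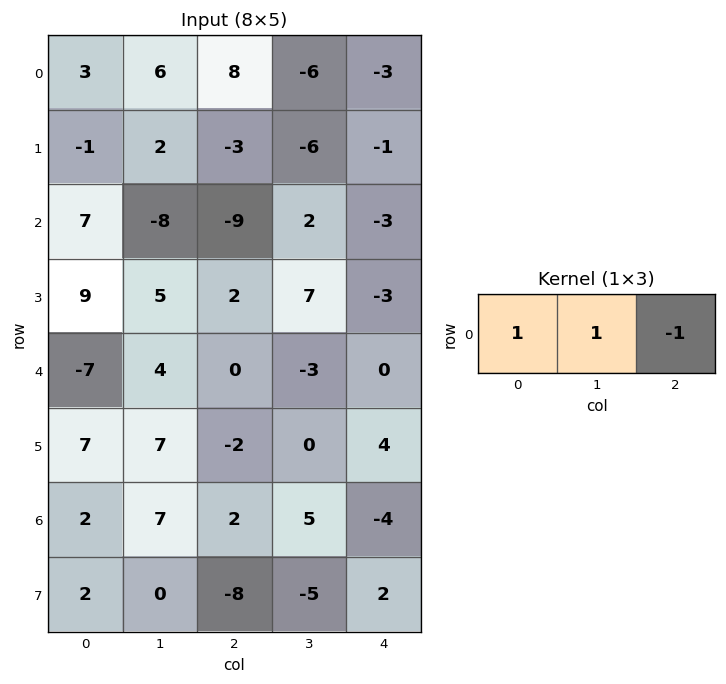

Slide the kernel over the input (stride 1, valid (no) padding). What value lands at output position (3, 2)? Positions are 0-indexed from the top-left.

12

The receptive field on the input at this output position is [2 7 -3]. Elementwise product with the kernel and sum: 2·1 + 7·1 + -3·-1.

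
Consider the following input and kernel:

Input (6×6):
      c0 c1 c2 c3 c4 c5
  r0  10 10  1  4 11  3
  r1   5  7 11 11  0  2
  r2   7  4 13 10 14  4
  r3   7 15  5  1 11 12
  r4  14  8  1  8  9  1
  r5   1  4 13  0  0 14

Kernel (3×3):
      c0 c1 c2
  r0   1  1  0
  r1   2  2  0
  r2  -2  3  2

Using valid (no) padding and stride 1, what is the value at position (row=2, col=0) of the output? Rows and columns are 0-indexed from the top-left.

The receptive field on the input at this output position is [7 4 13 / 7 15 5 / 14 8 1]. Elementwise product with the kernel and sum: 7·1 + 4·1 + 7·2 + 15·2 + 14·-2 + 8·3 + 1·2.

53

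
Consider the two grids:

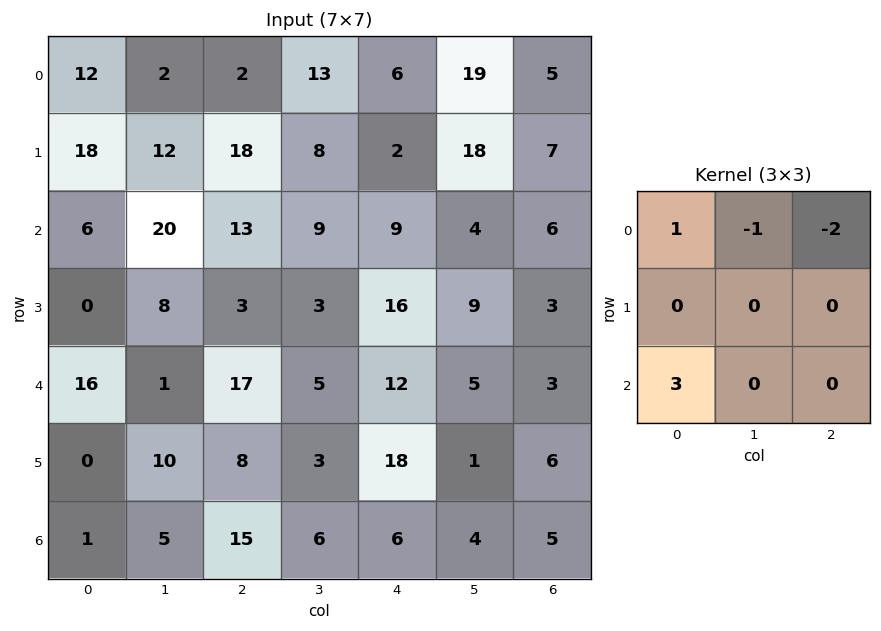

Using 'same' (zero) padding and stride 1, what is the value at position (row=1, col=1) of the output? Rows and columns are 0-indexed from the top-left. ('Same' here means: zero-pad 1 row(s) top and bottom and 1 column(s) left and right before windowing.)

24

The receptive field on the zero-padded input at this output position is [12 2 2 / 18 12 18 / 6 20 13]. Elementwise product with the kernel and sum: 12·1 + 2·-1 + 2·-2 + 6·3.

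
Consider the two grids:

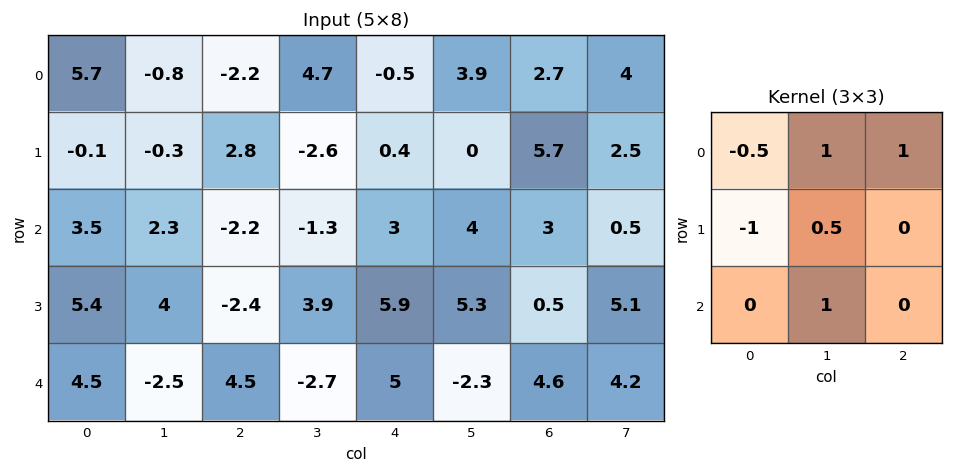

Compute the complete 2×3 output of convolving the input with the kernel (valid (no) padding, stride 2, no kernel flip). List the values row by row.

-3.6 -0.1 10.45
-7.55 4.45 -0.05

Output[0,0]: The receptive field on the input at this output position is [5.7 -0.8 -2.2 / -0.1 -0.3 2.8 / 3.5 2.3 -2.2]. Elementwise product with the kernel and sum: 5.7·-0.5 + -0.8·1 + -2.2·1 + -0.1·-1 + -0.3·0.5 + 2.3·1.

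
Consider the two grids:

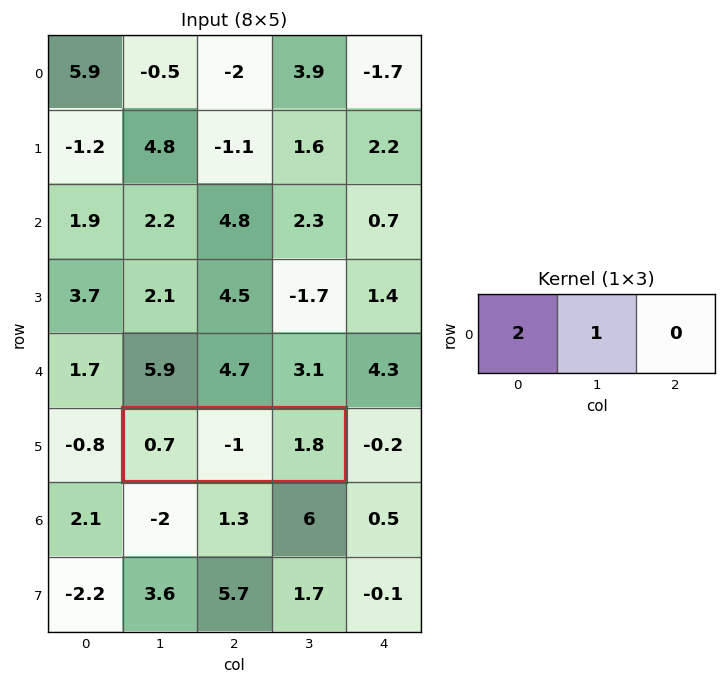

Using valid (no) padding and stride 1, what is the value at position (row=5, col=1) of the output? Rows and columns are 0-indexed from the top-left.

The receptive field on the input at this output position is [0.7 -1 1.8]. Elementwise product with the kernel and sum: 0.7·2 + -1·1.

0.4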